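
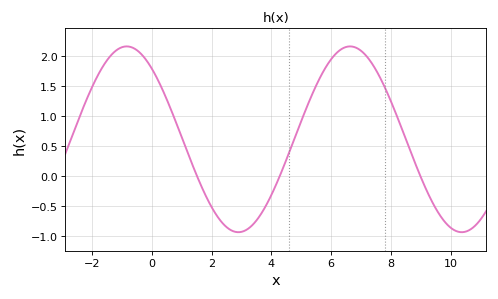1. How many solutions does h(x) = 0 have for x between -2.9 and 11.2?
3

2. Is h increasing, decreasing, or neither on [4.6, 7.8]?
neither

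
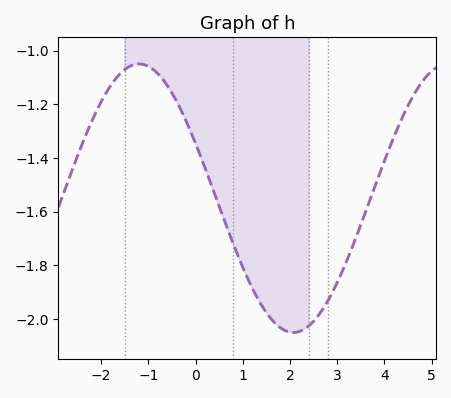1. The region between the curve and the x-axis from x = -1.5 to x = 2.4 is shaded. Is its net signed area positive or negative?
negative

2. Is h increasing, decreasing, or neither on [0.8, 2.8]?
neither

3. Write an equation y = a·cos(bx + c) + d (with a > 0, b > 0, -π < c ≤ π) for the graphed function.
y = 0.5cos(0.96x + 1.2) - 1.55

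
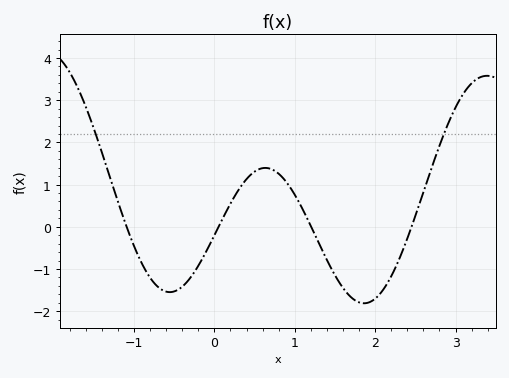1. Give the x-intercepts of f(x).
-1.1, 0.1, 1.2, 2.5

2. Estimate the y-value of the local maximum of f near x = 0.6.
1.4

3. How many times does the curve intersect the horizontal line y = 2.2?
2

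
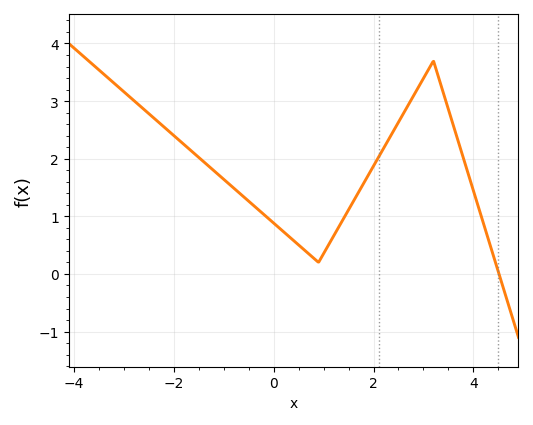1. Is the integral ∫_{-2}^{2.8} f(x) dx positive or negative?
positive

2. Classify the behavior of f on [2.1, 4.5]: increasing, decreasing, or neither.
neither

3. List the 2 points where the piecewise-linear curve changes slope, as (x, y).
(0.9, 0.2); (3.2, 3.7)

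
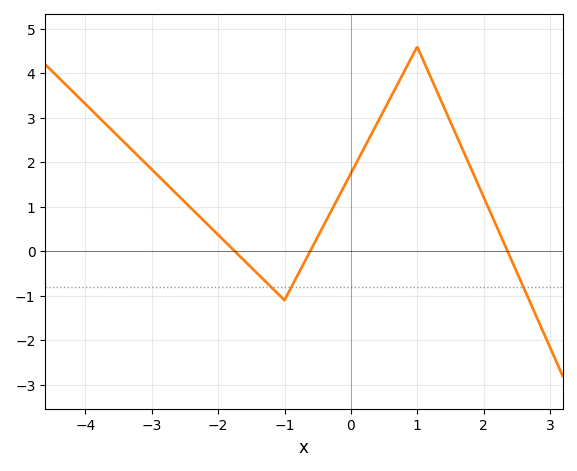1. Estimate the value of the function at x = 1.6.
2.57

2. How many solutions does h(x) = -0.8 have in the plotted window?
3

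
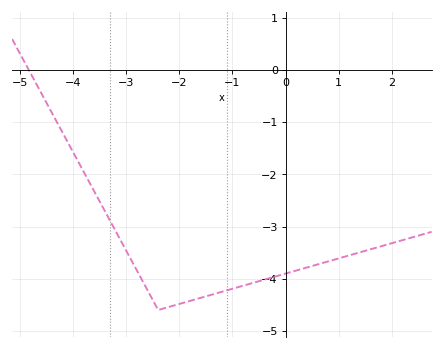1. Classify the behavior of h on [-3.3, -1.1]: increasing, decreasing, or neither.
neither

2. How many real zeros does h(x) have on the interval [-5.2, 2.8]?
1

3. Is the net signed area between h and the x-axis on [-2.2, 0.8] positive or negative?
negative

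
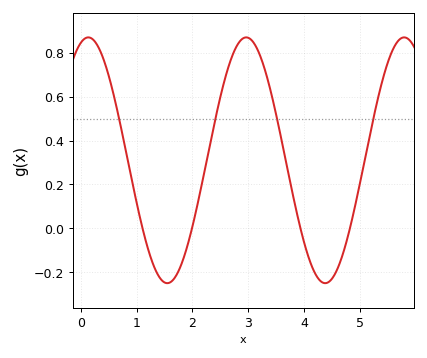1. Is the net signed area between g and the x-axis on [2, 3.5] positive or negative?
positive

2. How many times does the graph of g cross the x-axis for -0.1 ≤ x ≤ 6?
4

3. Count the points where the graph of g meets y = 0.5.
4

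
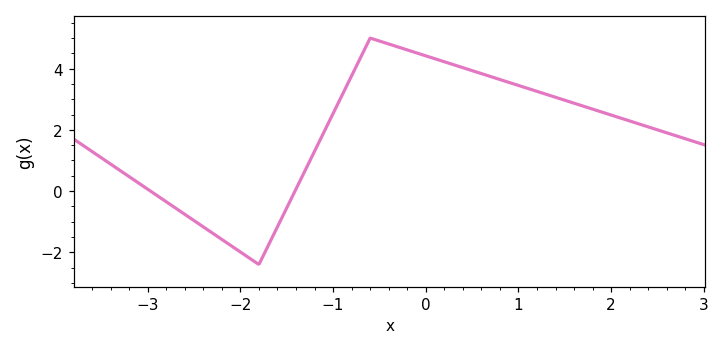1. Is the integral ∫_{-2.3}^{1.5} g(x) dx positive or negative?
positive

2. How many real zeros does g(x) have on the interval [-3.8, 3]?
2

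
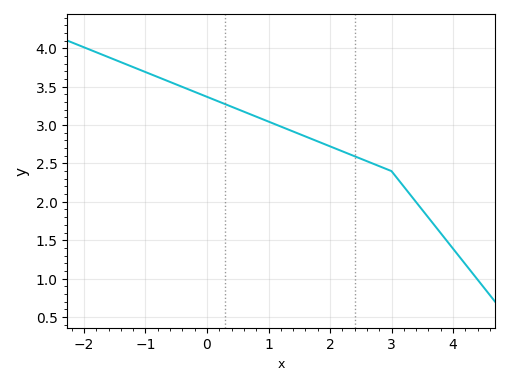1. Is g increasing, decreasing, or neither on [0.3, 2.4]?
decreasing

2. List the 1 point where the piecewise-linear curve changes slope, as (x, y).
(3, 2.4)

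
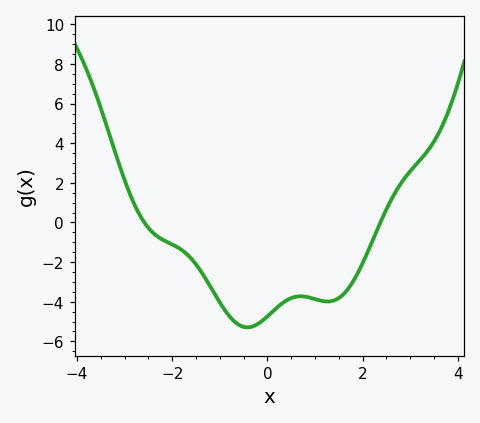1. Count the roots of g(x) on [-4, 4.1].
2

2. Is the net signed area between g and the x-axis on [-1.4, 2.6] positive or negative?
negative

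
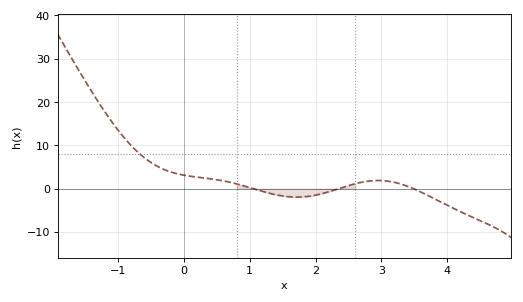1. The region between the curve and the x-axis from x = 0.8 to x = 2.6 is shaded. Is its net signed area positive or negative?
negative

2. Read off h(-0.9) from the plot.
12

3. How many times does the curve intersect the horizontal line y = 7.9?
1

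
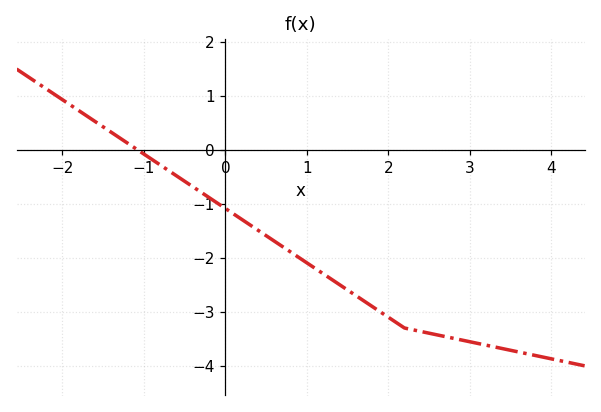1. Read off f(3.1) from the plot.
-3.6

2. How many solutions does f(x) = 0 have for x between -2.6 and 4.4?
1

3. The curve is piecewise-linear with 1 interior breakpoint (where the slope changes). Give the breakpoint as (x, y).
(2.2, -3.3)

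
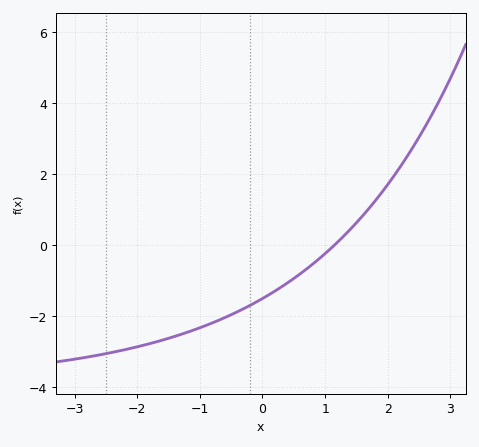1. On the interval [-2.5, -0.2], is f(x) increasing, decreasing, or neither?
increasing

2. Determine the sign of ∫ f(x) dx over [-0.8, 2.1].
negative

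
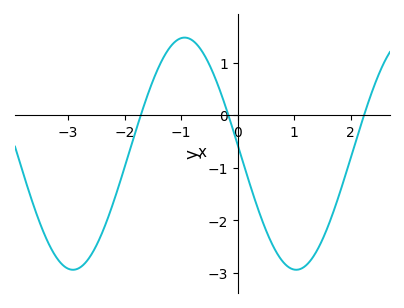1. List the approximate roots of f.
-1.7, -0.2, 2.2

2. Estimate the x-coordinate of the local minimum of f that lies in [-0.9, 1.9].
1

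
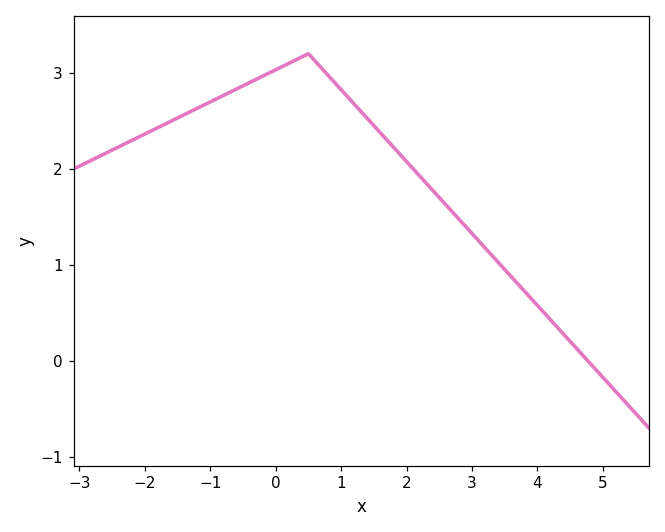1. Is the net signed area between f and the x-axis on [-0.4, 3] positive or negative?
positive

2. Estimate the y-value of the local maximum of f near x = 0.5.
3.2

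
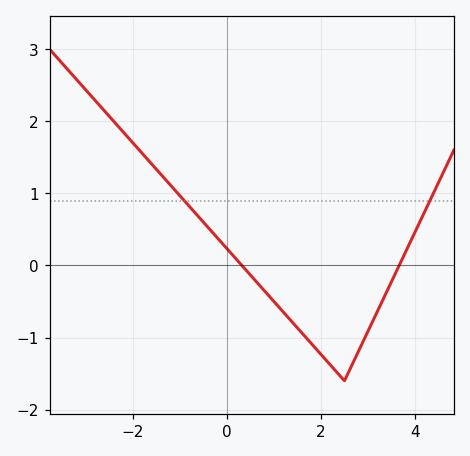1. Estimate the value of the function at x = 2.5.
-1.6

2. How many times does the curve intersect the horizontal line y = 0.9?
2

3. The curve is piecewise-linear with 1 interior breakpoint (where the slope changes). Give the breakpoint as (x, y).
(2.5, -1.6)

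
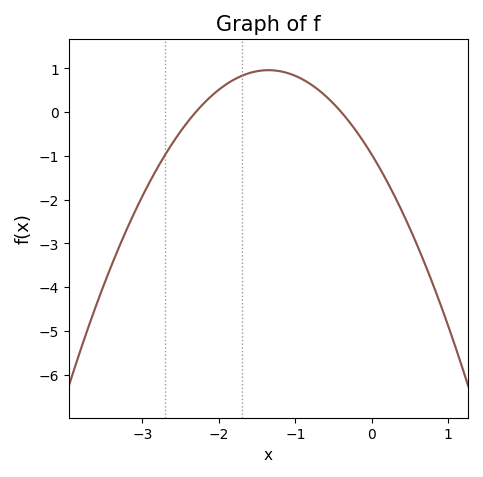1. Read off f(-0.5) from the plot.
0.2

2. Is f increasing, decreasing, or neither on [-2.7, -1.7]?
increasing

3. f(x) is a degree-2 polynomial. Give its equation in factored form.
y = -1.06(x + 2.3)(x + 0.4)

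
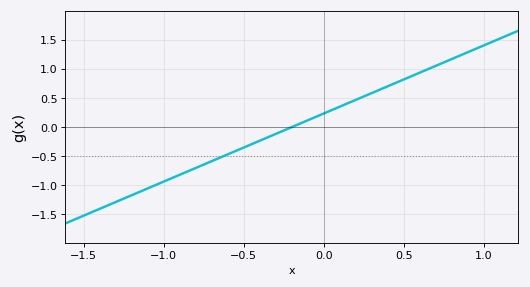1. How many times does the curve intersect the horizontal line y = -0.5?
1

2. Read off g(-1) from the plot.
-0.936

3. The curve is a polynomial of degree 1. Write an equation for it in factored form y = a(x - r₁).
y = 1.17(x + 0.2)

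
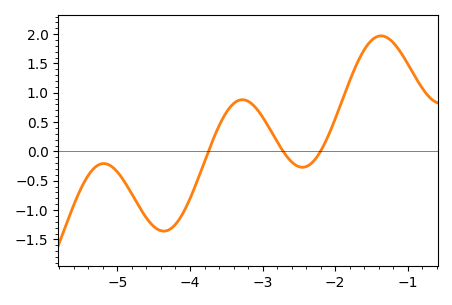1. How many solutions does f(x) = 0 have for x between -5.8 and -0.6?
3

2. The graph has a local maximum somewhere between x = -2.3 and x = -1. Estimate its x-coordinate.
-1.37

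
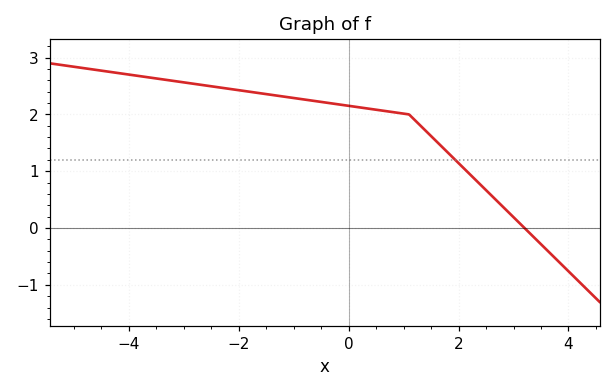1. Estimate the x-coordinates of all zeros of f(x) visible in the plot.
3.2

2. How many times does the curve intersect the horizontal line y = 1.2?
1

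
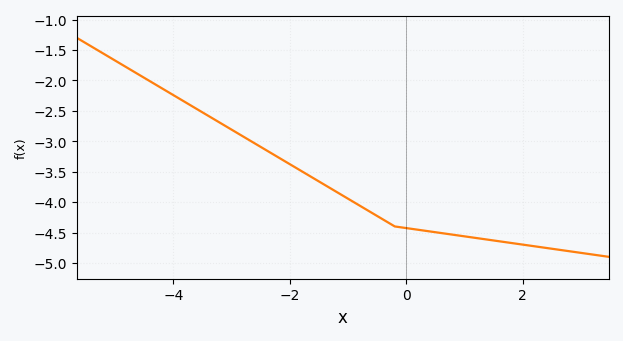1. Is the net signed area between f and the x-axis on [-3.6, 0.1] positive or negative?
negative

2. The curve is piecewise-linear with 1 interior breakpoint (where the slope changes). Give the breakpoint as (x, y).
(-0.2, -4.4)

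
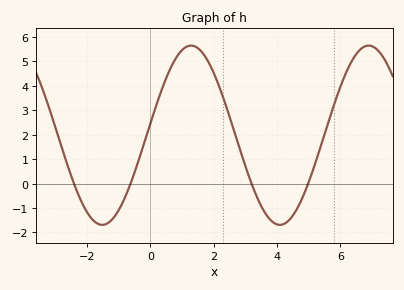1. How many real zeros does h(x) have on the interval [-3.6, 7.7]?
4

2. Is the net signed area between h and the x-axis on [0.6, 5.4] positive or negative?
positive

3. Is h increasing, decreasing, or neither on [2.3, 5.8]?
neither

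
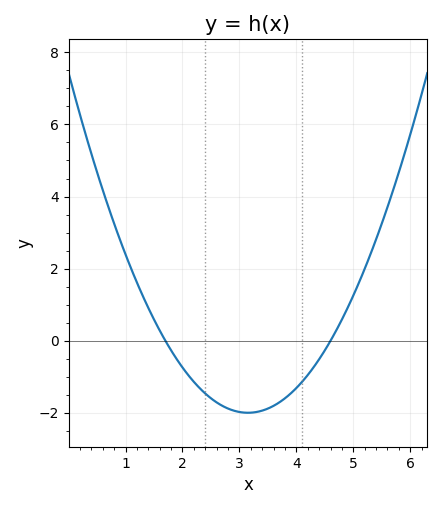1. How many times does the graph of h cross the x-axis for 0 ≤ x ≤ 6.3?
2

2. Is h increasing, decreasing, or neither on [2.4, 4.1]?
neither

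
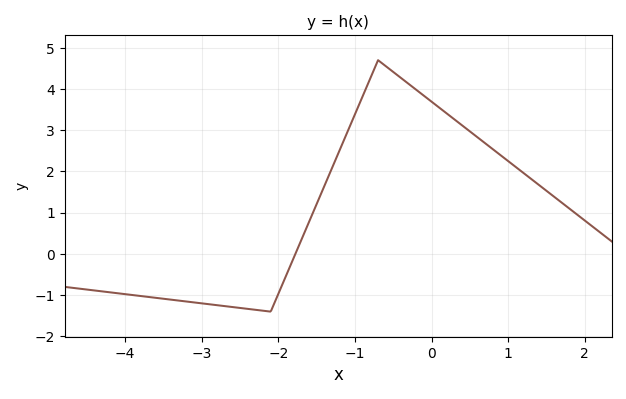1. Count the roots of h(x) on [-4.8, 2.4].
1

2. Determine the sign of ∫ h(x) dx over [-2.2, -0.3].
positive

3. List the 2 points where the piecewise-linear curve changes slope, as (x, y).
(-2.1, -1.4); (-0.7, 4.7)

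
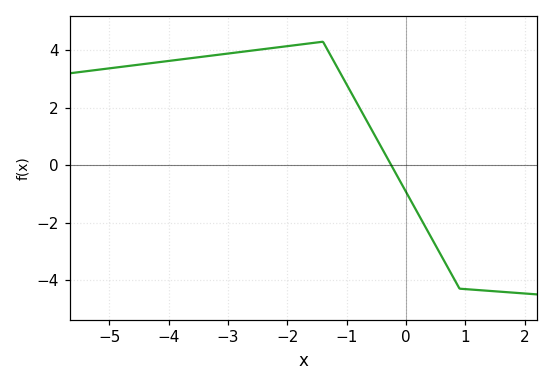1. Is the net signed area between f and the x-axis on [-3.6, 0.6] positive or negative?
positive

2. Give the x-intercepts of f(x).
-0.2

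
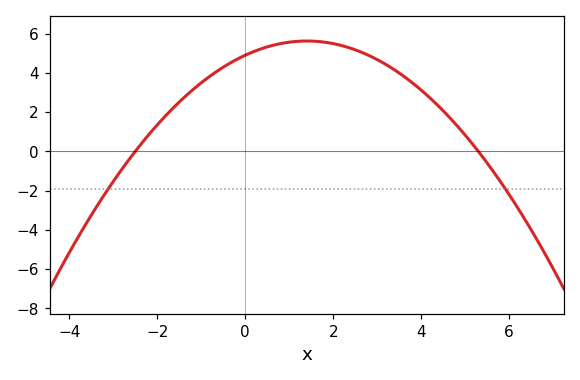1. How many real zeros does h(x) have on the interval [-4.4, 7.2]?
2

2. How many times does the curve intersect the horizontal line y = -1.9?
2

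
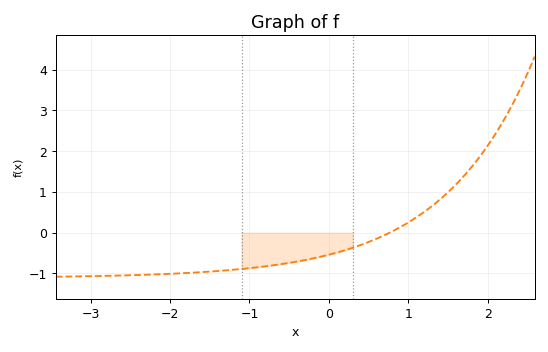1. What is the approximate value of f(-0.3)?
-0.671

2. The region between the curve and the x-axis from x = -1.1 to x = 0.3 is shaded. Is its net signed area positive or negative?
negative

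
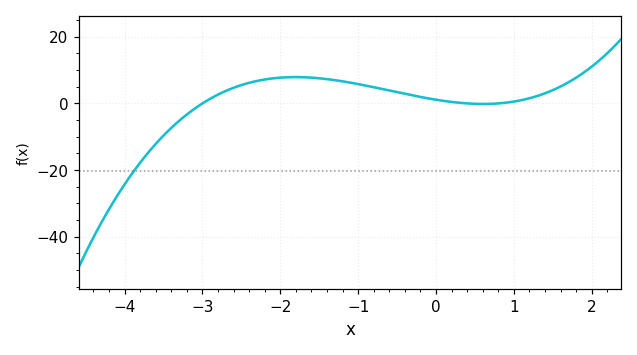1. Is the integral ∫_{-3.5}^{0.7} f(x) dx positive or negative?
positive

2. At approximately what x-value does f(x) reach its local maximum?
-1.8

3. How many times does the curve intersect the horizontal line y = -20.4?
1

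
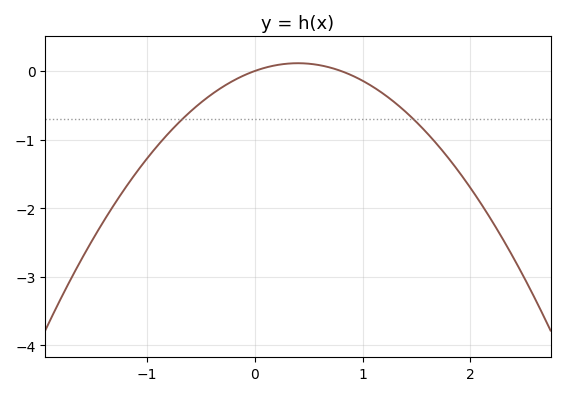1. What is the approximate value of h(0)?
0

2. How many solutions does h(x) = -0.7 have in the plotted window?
2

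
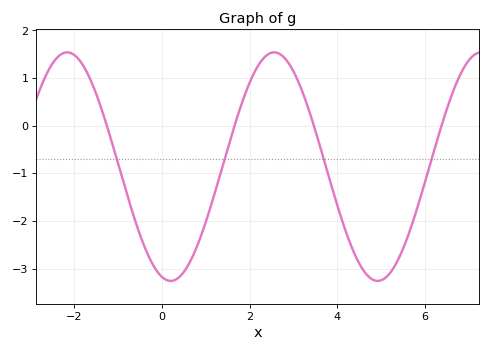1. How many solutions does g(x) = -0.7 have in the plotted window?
4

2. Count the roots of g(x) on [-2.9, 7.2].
4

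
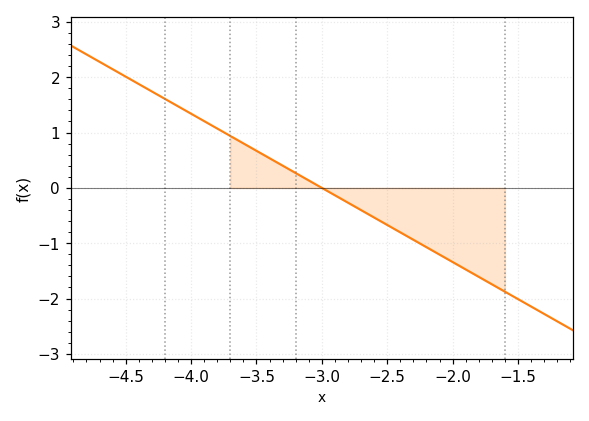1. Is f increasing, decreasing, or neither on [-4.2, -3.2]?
decreasing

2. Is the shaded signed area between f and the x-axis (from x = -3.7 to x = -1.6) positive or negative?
negative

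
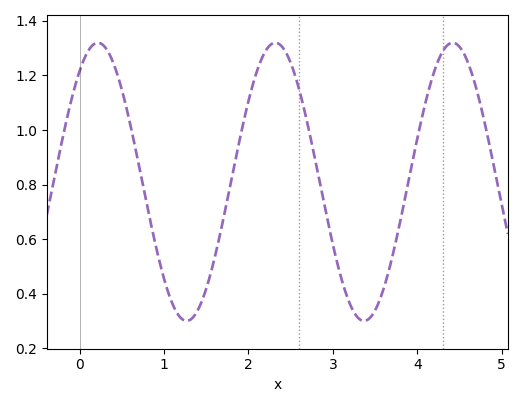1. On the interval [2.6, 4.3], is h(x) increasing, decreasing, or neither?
neither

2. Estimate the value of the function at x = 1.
0.46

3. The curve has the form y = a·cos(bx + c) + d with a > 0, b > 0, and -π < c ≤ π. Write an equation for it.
y = 0.51cos(3x - 0.65) + 0.81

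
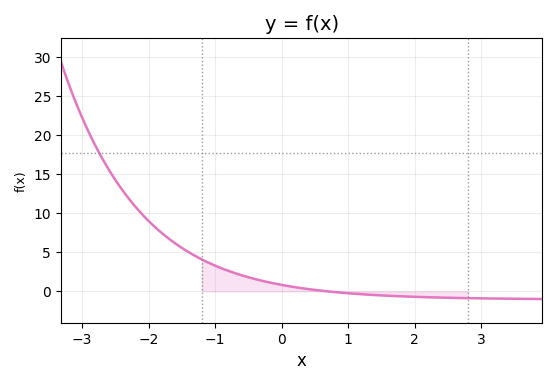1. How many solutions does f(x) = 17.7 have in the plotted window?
1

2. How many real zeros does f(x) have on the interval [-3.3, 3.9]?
1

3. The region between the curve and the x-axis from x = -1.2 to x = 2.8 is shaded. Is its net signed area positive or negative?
positive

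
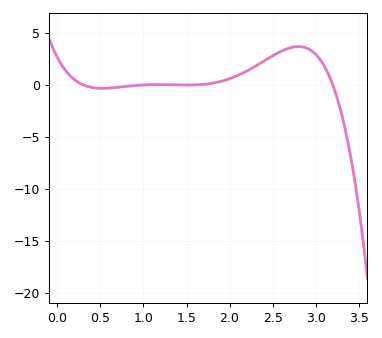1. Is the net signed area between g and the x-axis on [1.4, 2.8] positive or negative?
positive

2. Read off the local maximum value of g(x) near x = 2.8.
3.69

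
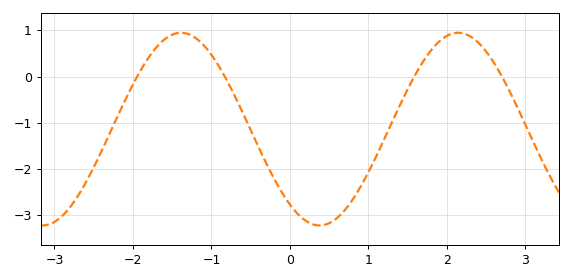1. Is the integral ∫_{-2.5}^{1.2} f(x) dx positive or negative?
negative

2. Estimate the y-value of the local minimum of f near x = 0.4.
-3.23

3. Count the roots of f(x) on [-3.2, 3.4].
4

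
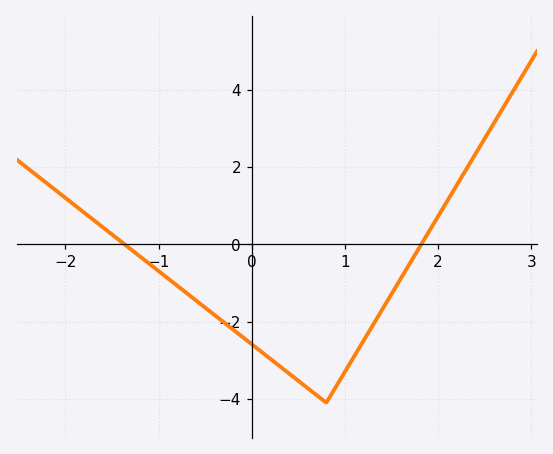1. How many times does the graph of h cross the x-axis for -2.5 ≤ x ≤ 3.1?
2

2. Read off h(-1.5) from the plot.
0.259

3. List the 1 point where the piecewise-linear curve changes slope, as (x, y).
(0.8, -4.1)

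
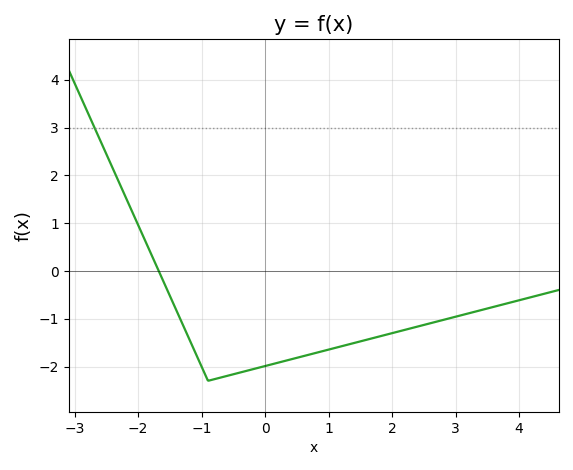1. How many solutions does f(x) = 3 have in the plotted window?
1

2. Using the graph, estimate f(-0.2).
-2.06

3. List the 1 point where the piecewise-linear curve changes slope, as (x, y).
(-0.9, -2.3)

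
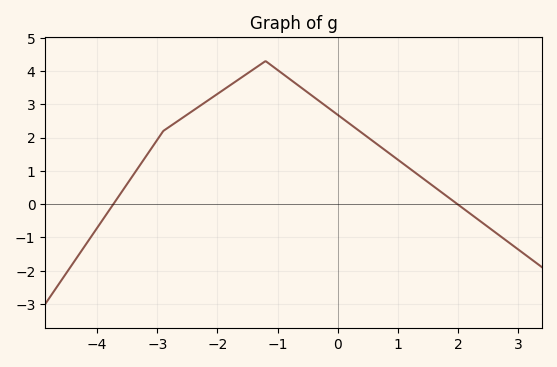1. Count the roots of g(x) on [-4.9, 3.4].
2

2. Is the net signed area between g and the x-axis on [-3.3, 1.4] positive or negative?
positive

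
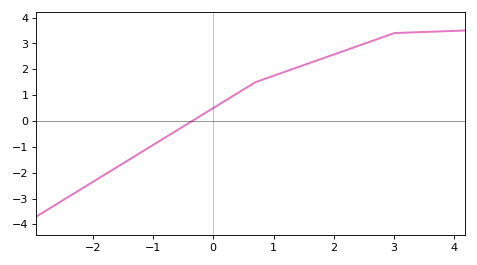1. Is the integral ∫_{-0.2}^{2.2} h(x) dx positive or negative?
positive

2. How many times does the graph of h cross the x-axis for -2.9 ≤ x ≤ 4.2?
1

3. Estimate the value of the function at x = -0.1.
0.355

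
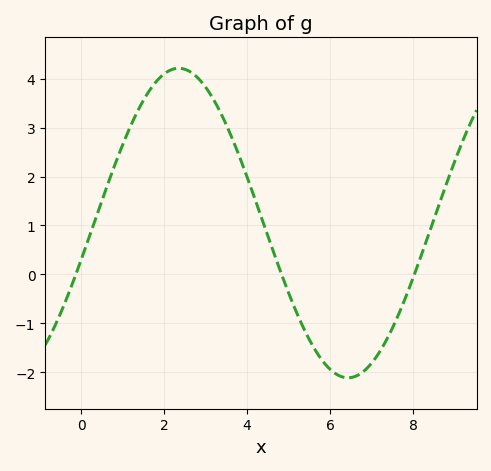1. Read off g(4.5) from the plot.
0.787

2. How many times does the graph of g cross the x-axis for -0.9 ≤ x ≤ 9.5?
3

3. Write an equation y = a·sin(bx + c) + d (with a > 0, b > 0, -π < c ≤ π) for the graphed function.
y = 3.16sin(0.77x - 0.24) + 1.05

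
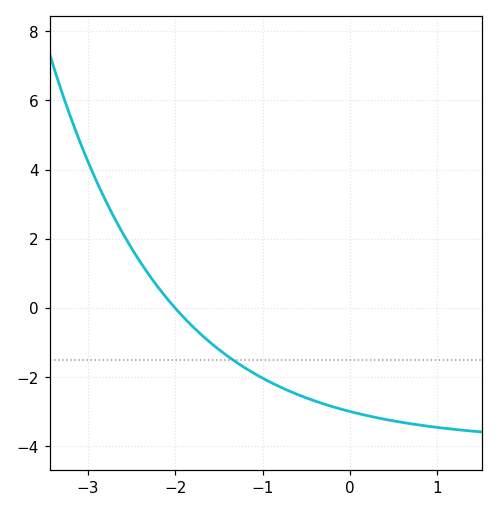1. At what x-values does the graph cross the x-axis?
-2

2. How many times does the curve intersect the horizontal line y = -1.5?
1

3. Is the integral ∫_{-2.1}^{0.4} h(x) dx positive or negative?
negative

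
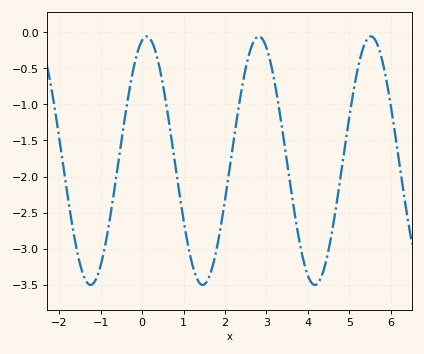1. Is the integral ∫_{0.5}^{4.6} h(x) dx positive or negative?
negative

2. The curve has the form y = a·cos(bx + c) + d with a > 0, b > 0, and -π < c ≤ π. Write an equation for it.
y = 1.72cos(2.32x - 0.252) - 1.78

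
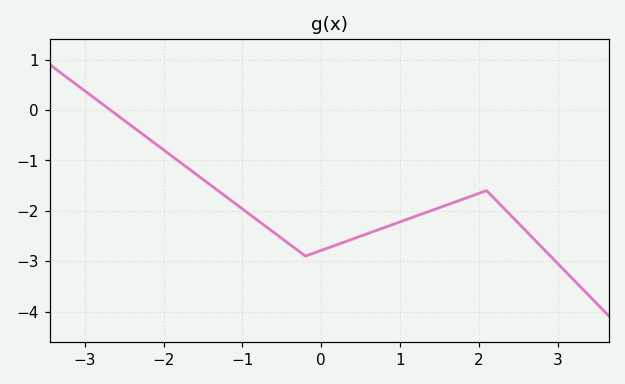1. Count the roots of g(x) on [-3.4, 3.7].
1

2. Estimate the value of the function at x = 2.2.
-1.76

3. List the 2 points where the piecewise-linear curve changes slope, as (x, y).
(-0.2, -2.9); (2.1, -1.6)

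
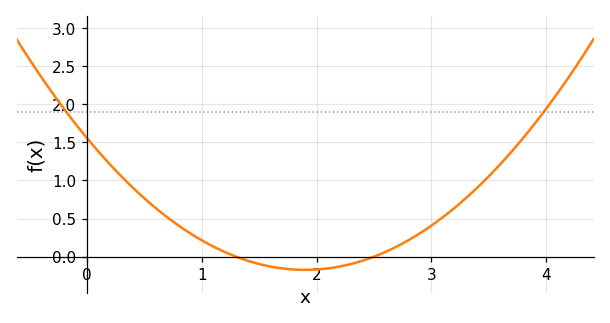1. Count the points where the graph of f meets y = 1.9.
2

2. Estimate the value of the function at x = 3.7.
1.38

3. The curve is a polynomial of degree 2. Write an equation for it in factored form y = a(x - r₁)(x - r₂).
y = 0.48(x - 1.3)(x - 2.5)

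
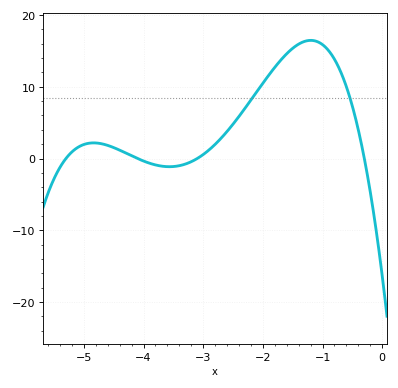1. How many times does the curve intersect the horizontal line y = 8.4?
2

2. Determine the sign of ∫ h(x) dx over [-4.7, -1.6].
positive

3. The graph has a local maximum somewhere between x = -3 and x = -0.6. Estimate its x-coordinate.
-1.2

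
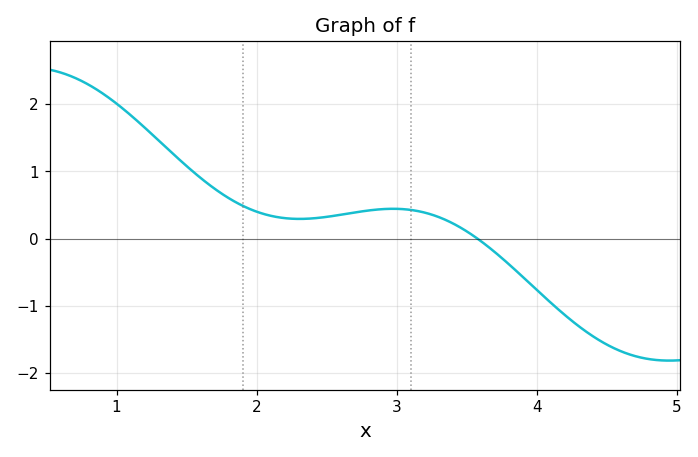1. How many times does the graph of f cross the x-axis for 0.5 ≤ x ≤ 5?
1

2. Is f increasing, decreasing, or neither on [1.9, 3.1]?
neither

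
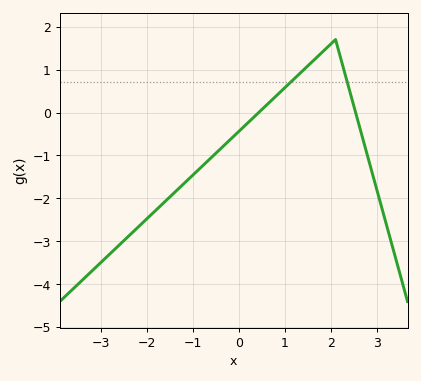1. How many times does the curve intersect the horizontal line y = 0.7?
2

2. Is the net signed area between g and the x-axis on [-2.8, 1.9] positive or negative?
negative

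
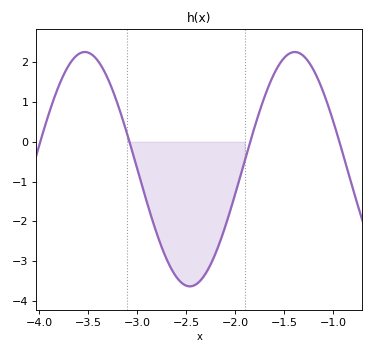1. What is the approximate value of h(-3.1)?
0.2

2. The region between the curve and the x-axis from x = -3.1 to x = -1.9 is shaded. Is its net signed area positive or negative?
negative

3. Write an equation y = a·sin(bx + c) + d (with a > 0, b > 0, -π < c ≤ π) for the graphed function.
y = 2.94sin(2.9x - 0.64) - 0.69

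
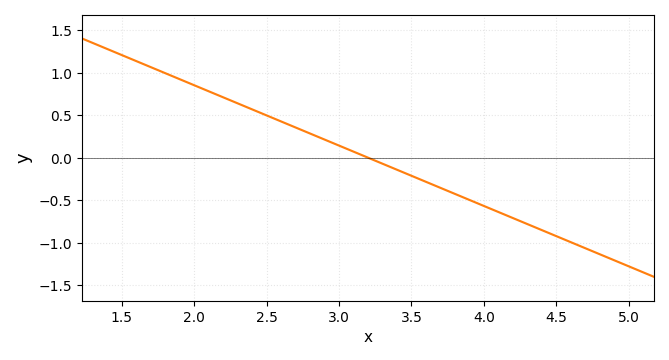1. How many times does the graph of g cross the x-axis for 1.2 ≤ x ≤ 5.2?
1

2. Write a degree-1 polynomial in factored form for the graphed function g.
y = -0.71(x - 3.2)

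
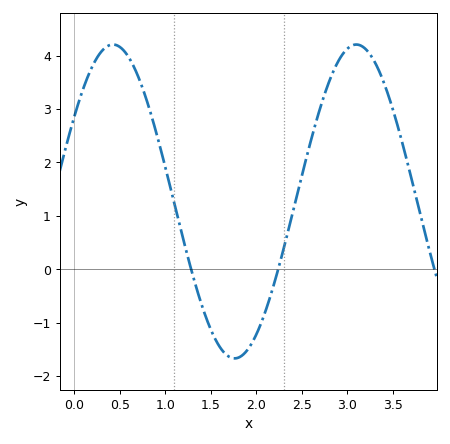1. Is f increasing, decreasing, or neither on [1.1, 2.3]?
neither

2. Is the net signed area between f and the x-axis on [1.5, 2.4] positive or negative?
negative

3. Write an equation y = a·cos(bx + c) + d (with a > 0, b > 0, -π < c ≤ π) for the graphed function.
y = 2.94cos(2.35x - 1) + 1.27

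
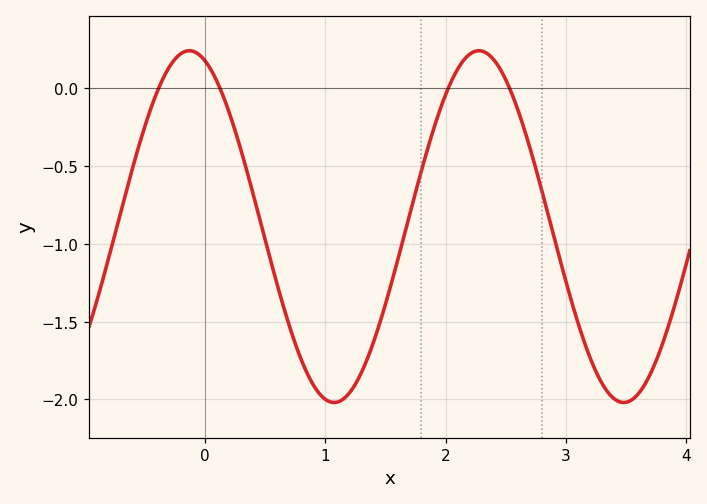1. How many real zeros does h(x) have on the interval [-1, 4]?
4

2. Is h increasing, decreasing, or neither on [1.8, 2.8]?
neither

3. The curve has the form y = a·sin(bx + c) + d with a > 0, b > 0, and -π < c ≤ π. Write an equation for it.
y = 1.13sin(2.6x + 1.9) - 0.89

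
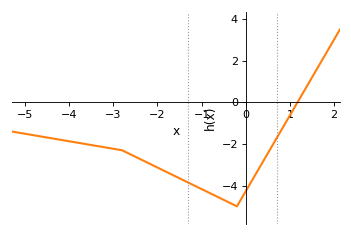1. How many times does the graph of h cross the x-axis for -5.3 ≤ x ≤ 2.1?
1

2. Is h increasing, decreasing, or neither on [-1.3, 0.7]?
neither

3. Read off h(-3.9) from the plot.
-2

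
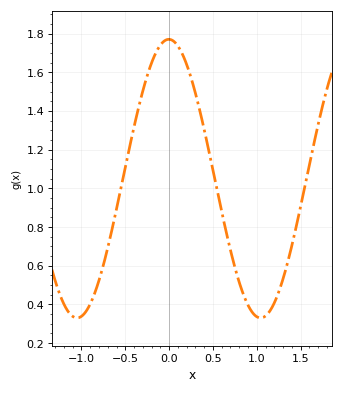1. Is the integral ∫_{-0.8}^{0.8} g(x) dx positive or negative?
positive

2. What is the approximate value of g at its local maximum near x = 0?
1.77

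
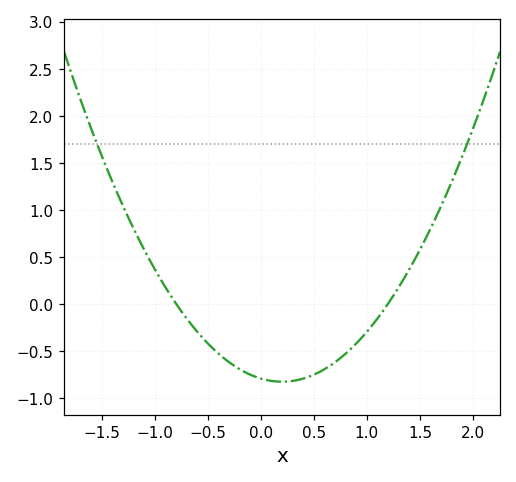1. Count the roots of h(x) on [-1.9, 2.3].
2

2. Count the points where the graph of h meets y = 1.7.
2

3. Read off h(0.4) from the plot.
-0.8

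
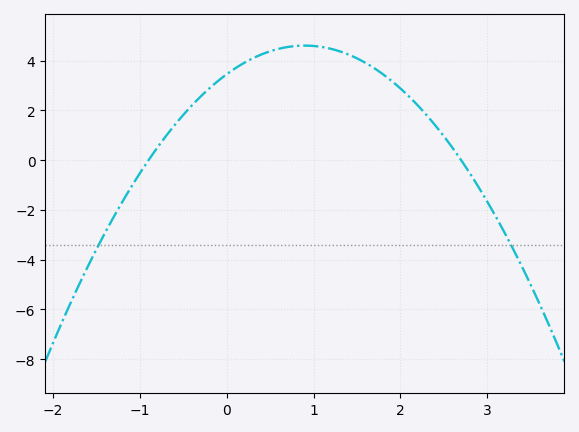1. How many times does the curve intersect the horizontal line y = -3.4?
2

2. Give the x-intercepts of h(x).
-0.9, 2.7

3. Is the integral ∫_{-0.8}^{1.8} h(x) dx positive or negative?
positive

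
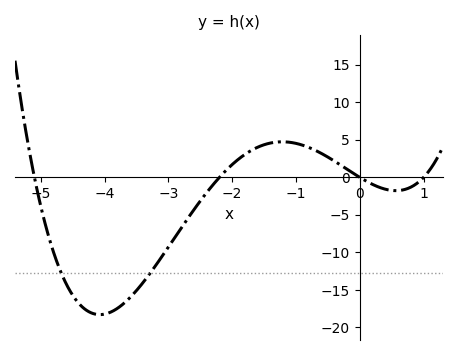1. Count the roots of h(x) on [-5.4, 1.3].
4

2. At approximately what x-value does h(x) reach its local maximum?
-1.2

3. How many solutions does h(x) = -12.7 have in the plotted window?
2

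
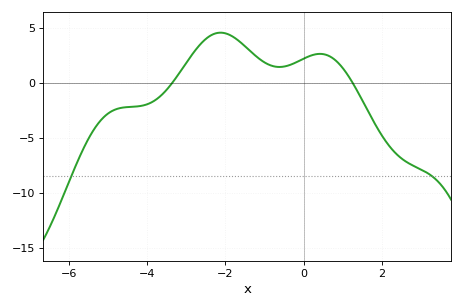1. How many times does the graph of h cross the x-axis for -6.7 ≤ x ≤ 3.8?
2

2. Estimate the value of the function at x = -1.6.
3.66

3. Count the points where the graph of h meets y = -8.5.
2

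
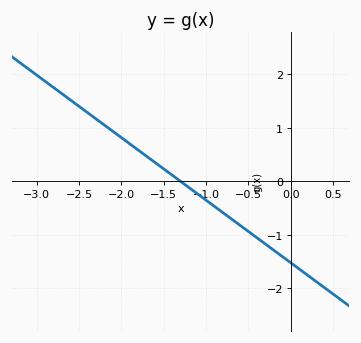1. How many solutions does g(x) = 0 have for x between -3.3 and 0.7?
1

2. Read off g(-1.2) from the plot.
-0.1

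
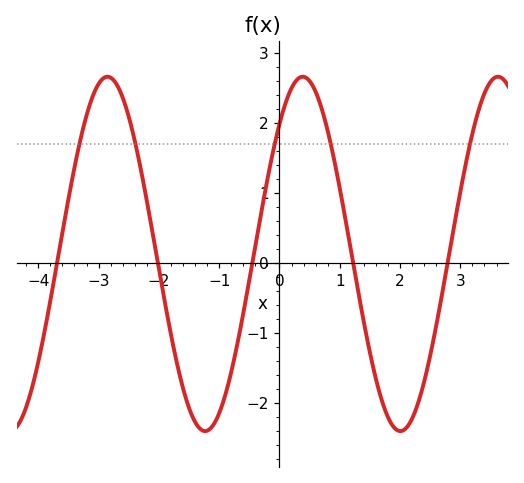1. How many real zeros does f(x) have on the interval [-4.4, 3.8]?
5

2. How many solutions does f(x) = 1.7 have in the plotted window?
5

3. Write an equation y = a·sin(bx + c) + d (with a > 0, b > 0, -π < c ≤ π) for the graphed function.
y = 2.53sin(1.94x + 0.822) + 0.13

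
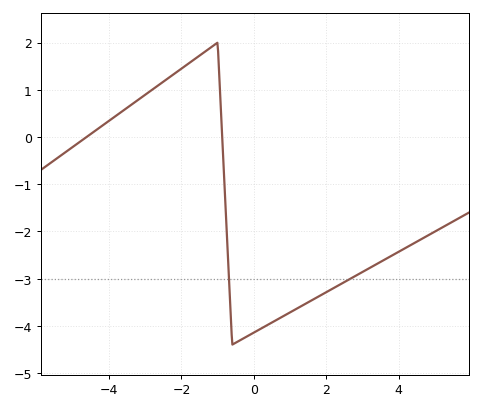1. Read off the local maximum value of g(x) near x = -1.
2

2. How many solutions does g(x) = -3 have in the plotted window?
2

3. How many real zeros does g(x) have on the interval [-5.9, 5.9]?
2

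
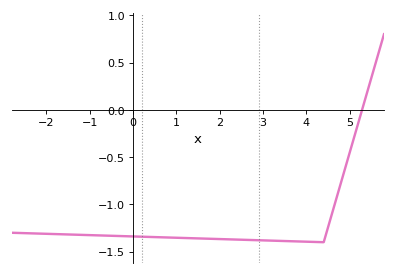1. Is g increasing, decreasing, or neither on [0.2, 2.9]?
decreasing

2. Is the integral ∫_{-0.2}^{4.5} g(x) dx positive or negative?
negative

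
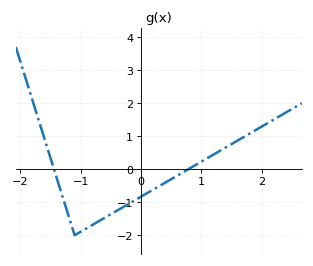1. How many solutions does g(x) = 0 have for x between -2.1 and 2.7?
2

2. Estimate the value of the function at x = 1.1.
0.338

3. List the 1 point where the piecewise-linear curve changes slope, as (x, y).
(-1.1, -2)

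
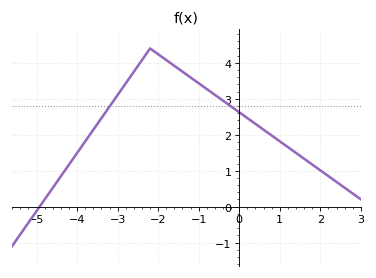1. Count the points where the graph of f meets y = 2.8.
2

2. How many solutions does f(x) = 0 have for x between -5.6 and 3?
1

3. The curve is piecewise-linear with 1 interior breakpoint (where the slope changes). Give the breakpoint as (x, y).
(-2.2, 4.4)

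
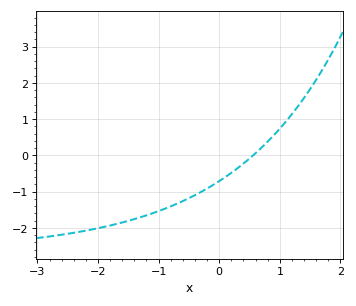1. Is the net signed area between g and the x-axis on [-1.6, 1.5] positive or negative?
negative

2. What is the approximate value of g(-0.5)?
-1.2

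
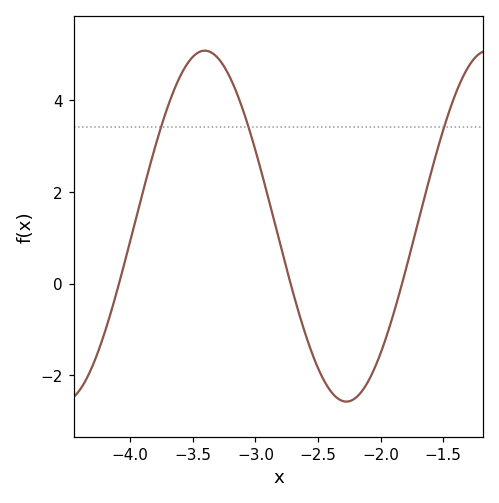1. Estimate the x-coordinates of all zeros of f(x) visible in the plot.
-4.1, -2.7, -1.85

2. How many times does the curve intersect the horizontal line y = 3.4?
3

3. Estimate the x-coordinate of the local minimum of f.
-2.25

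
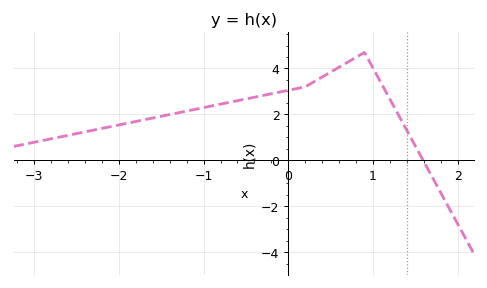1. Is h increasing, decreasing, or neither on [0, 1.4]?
neither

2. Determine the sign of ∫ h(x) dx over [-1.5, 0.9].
positive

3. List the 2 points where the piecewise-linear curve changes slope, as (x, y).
(0.2, 3.2); (0.9, 4.7)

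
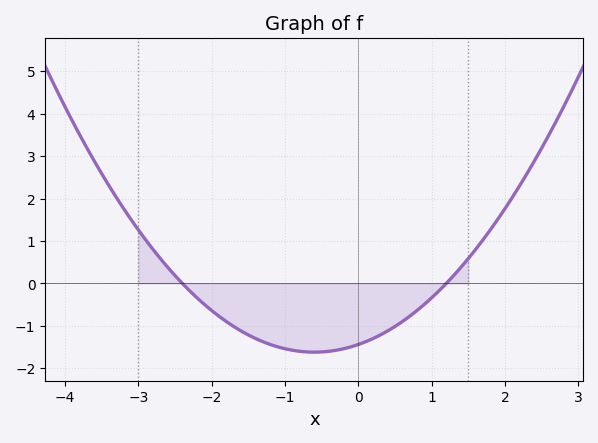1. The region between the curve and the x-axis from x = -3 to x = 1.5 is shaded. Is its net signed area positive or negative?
negative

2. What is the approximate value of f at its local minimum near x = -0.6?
-1.6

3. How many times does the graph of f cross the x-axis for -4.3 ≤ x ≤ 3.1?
2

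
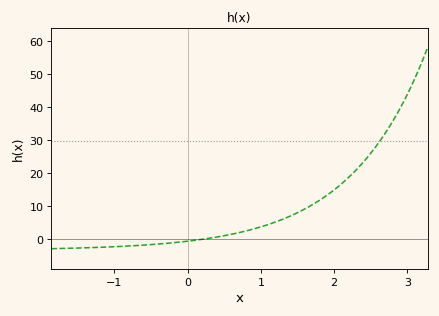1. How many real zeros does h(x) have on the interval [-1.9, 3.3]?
1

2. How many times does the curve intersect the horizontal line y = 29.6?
1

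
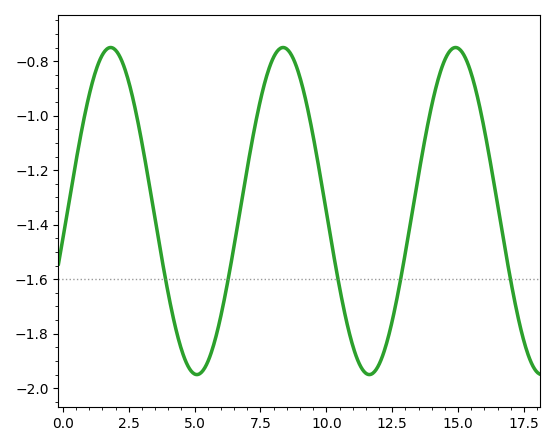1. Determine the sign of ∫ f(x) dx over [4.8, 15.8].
negative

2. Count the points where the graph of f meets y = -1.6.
5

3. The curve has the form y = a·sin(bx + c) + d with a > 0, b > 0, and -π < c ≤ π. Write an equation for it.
y = 0.6sin(0.96x - 0.17) - 1.35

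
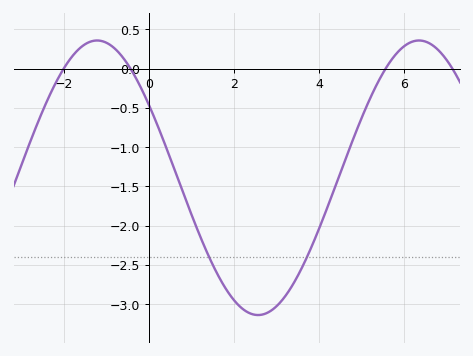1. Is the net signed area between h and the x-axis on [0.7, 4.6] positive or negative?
negative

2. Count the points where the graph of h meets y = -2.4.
2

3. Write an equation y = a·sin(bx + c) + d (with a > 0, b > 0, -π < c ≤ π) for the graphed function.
y = 1.75sin(0.83x + 2.59) - 1.39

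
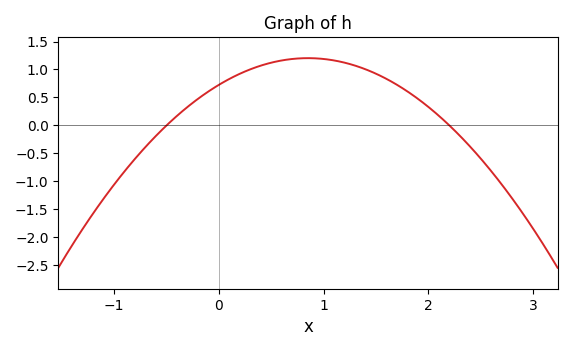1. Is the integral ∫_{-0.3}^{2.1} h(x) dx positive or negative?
positive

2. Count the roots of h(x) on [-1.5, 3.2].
2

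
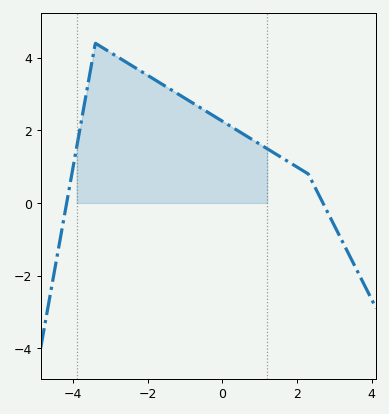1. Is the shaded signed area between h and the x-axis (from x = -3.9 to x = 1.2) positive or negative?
positive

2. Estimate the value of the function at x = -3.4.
4.4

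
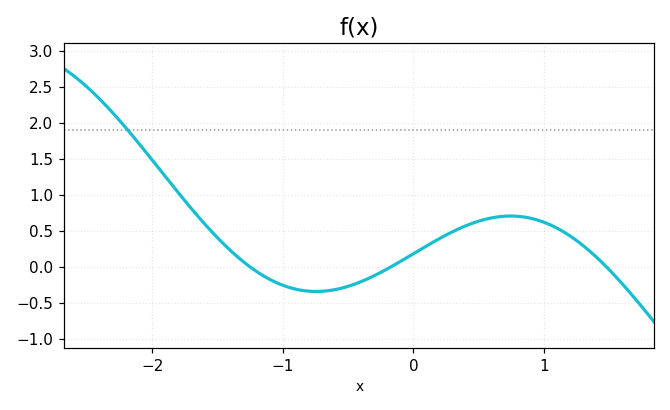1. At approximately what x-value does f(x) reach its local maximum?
0.746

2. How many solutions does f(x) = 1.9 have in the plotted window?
1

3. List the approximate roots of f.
-1.25, -0.169, 1.48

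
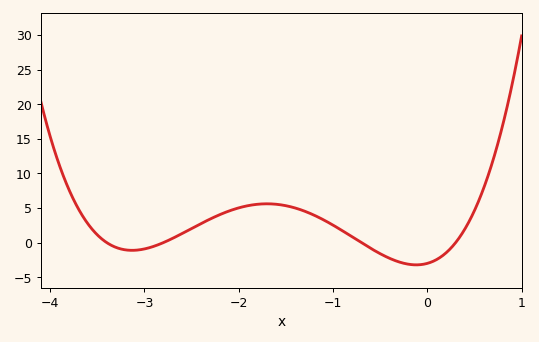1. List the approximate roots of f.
-3.4, -2.8, -0.7, 0.3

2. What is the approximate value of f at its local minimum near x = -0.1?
-3.21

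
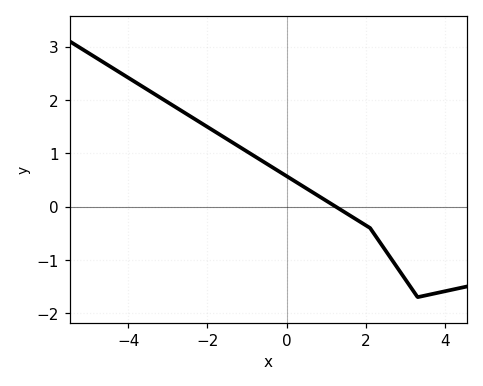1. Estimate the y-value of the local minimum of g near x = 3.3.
-1.7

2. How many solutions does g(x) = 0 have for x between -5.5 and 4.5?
1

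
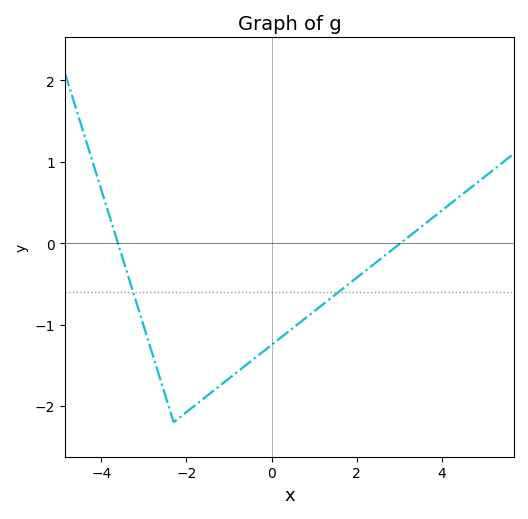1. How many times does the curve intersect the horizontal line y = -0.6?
2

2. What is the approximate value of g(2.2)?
-0.342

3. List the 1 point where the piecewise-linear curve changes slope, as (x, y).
(-2.3, -2.2)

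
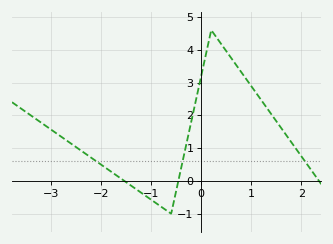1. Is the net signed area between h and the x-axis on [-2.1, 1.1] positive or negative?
positive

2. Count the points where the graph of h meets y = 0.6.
3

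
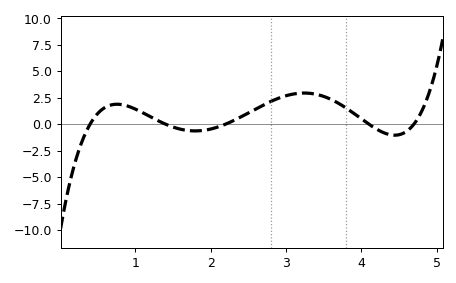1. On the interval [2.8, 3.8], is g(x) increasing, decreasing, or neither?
neither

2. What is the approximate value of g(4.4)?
-1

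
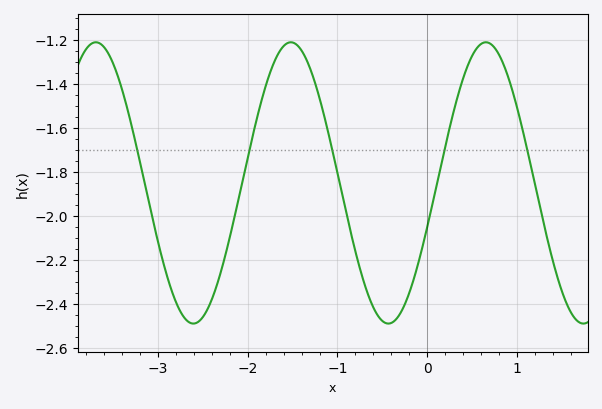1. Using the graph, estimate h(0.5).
-1.27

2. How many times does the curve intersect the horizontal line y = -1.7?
5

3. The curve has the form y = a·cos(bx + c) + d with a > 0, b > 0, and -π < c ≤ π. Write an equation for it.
y = 0.64cos(2.89x - 1.89) - 1.85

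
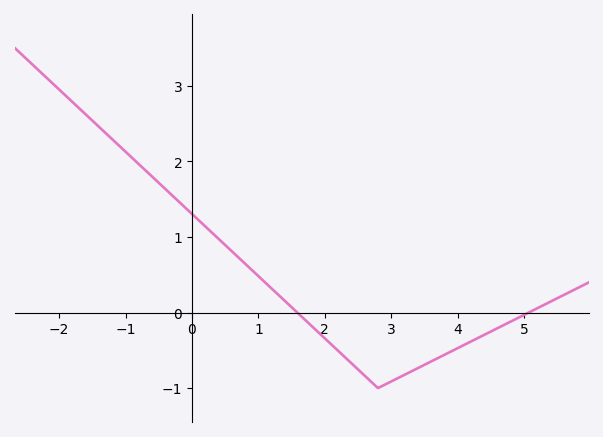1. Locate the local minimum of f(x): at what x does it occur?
2.8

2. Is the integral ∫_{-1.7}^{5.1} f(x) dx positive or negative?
positive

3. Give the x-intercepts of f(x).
1.6, 5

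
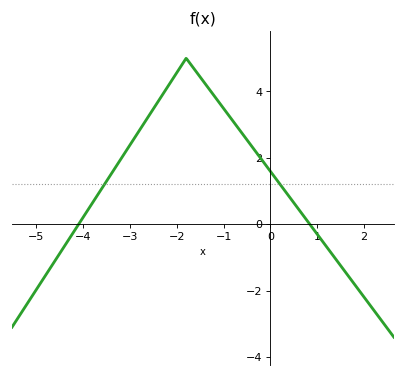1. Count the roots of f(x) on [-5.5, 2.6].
2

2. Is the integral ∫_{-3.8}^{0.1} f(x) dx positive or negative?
positive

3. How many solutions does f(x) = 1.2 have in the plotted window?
2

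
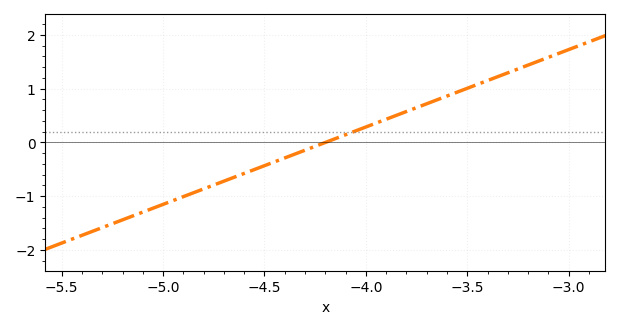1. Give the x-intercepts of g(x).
-4.2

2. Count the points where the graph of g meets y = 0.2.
1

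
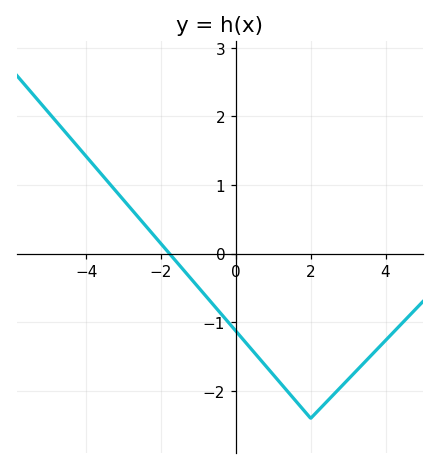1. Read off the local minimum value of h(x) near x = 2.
-2.4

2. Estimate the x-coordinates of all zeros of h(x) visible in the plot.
-1.8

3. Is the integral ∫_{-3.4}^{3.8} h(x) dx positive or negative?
negative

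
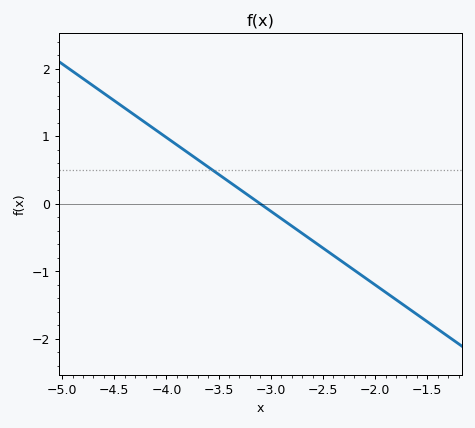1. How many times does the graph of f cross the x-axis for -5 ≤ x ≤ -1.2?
1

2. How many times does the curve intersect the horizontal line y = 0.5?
1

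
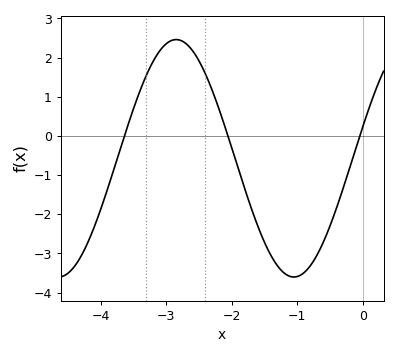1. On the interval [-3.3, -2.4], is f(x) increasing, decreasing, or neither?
neither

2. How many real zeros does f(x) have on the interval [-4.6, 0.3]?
3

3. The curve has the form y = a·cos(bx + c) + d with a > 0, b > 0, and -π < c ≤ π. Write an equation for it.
y = 3.03cos(1.75x - 1.3) - 0.57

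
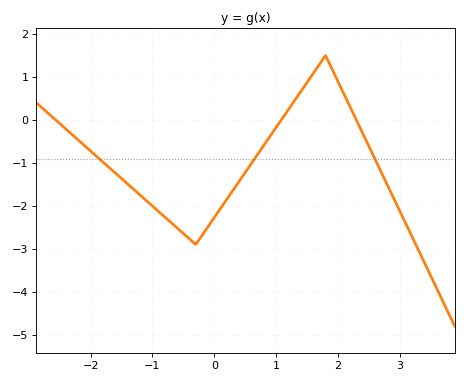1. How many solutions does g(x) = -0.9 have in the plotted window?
3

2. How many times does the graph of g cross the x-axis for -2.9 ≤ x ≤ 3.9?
3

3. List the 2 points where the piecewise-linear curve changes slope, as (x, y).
(-0.3, -2.9); (1.8, 1.5)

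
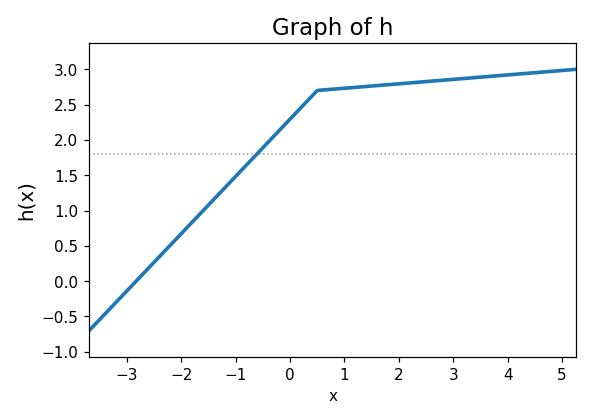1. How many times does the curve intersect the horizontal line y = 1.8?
1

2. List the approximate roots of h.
-2.8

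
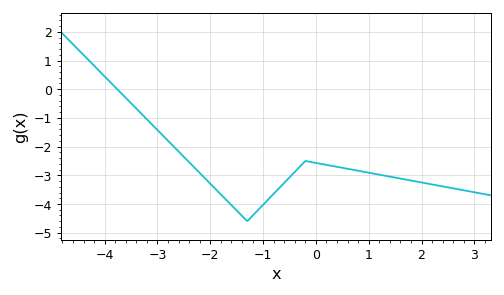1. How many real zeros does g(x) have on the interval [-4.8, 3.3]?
1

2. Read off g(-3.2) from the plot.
-1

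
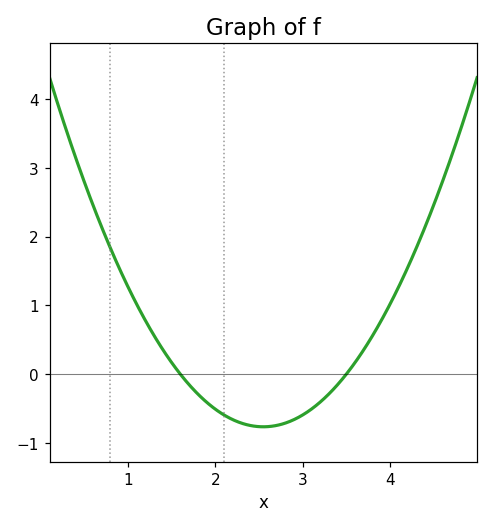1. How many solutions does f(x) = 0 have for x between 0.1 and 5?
2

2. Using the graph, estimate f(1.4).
0.357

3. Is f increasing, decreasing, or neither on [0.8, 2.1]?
decreasing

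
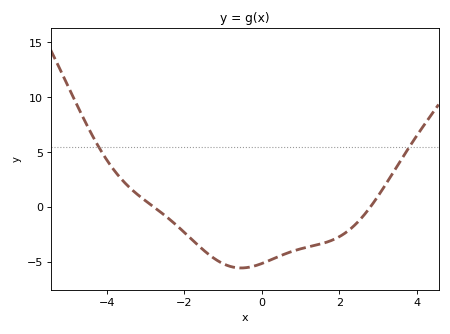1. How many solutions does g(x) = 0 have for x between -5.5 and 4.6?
2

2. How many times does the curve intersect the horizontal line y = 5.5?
2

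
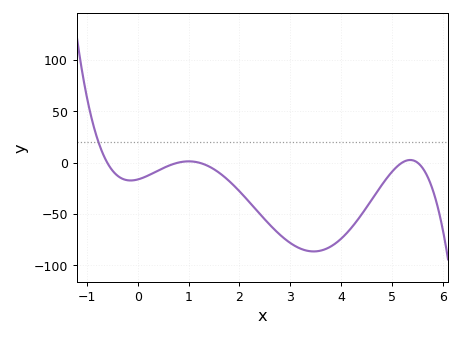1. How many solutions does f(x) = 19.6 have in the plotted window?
1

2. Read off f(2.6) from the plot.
-60.8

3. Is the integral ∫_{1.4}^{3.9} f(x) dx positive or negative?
negative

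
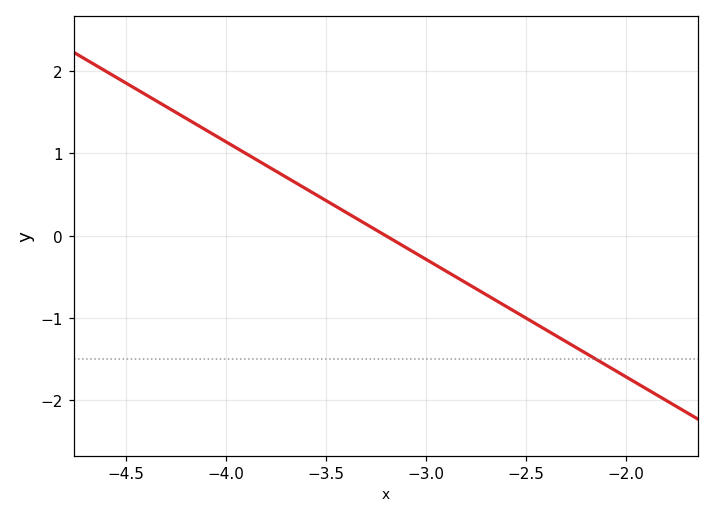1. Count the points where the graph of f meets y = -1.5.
1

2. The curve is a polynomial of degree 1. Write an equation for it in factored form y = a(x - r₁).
y = -1.43(x + 3.2)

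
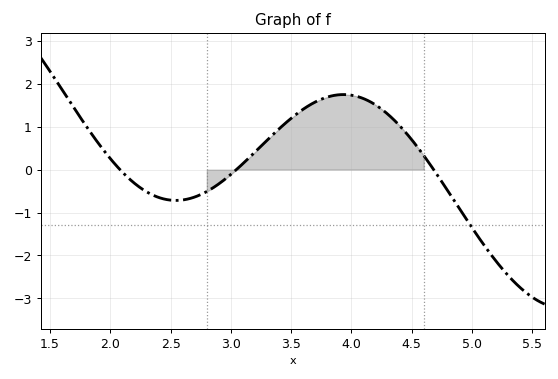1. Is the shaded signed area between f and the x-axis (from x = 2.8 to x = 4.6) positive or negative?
positive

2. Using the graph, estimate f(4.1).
1.65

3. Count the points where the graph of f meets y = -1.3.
1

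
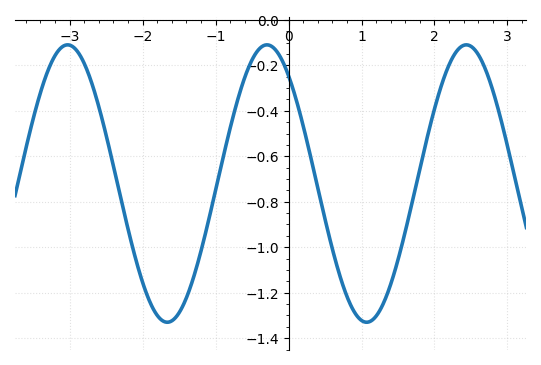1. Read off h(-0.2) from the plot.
-0.12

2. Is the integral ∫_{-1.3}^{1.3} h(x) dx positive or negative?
negative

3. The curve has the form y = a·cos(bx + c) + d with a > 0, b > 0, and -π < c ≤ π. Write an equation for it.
y = 0.61cos(2.3x + 0.68) - 0.72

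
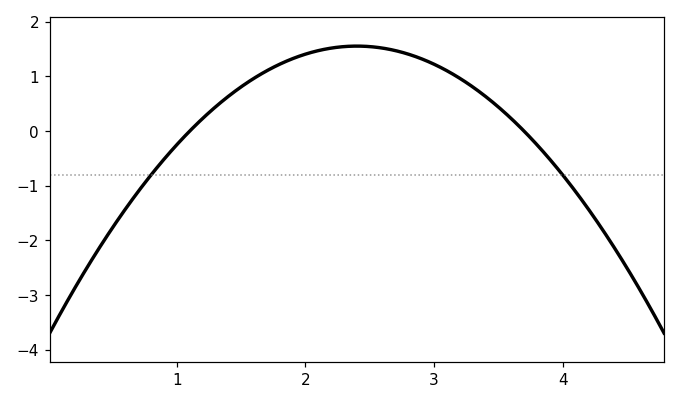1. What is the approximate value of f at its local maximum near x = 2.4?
1.6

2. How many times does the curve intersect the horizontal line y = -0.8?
2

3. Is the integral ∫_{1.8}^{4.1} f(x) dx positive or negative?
positive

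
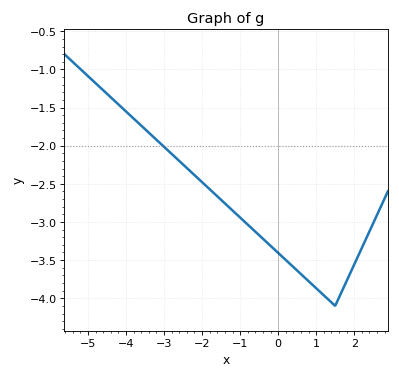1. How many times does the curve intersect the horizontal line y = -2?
1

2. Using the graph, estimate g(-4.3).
-1.4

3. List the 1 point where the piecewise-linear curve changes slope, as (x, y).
(1.5, -4.1)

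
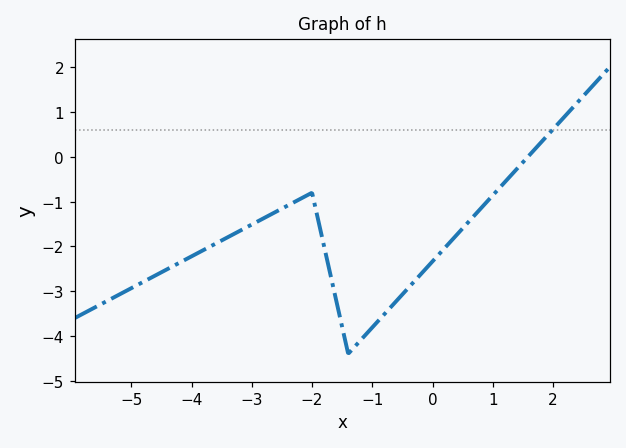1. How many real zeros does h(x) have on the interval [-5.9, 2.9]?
1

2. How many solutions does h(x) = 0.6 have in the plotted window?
1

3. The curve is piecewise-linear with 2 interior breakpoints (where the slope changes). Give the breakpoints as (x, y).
(-2, -0.8); (-1.4, -4.4)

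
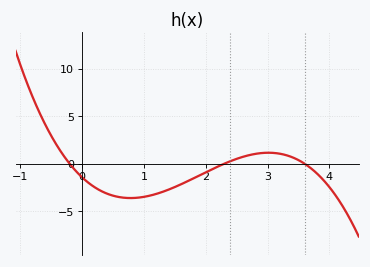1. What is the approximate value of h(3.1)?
1.14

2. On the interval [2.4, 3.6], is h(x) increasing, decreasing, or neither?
neither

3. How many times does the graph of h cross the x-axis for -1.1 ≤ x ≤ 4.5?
3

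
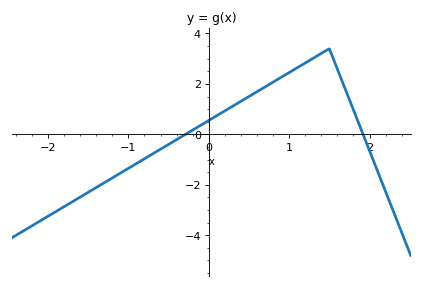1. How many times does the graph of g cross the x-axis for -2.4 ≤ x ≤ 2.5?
2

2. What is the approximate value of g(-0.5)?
-0.4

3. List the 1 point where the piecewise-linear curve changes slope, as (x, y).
(1.5, 3.4)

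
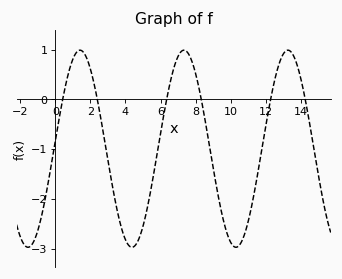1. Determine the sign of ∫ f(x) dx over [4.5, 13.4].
negative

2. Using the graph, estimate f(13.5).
0.927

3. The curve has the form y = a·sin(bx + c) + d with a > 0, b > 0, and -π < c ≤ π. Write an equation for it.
y = 1.98sin(1.06x + 0.08) - 0.99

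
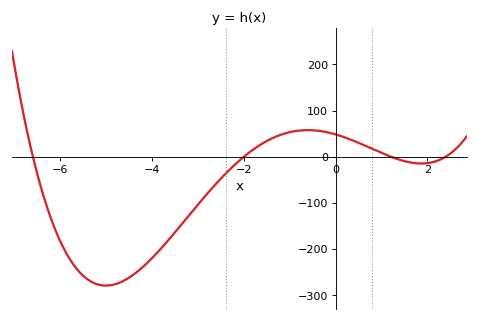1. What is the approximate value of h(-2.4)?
-40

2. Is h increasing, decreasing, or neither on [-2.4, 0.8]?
neither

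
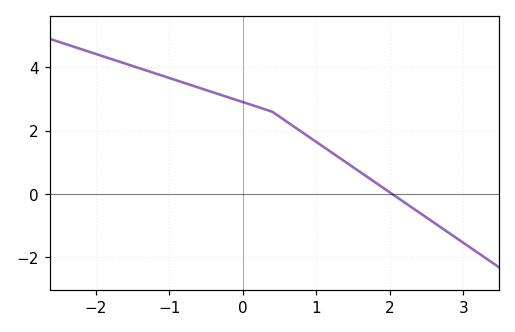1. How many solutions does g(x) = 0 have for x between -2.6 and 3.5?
1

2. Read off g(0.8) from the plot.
2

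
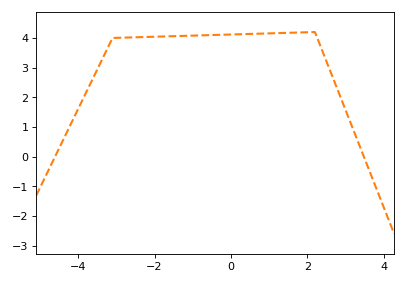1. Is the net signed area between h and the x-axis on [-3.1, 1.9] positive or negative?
positive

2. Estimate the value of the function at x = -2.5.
4.02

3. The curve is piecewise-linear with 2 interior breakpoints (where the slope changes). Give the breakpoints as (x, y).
(-3.1, 4); (2.2, 4.2)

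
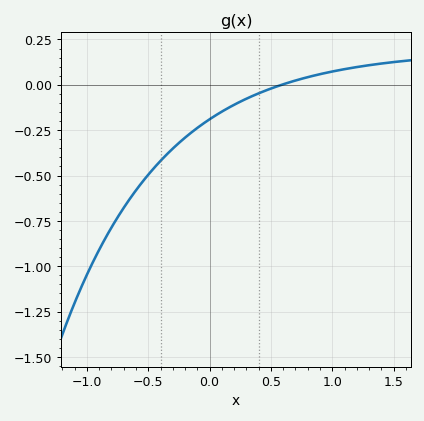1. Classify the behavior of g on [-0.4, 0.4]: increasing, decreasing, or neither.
increasing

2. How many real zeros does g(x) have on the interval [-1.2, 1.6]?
1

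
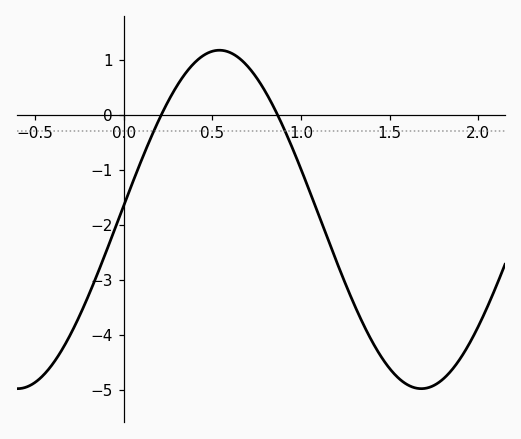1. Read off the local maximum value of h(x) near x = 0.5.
1.17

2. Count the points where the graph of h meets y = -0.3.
2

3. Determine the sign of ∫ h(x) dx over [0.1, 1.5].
negative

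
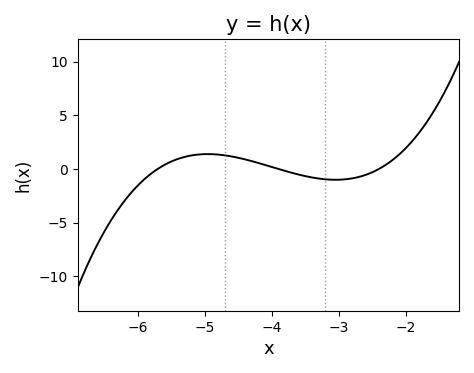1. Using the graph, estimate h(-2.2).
0.821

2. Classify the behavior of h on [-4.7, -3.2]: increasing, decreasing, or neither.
decreasing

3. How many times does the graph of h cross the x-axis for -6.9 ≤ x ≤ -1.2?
3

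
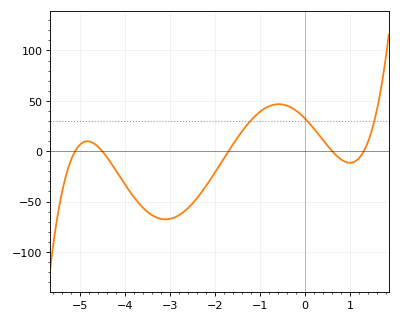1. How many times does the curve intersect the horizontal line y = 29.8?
3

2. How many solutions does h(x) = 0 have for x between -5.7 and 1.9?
5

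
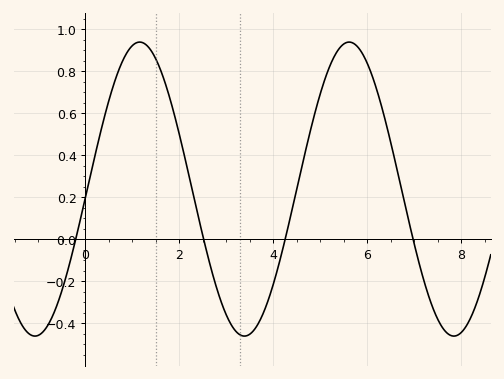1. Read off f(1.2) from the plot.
0.939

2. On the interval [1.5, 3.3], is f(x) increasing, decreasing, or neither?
decreasing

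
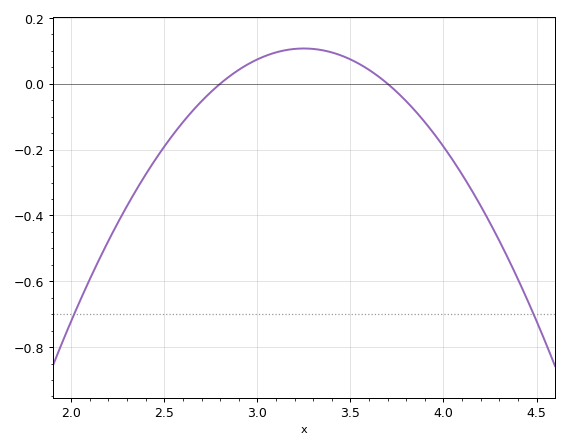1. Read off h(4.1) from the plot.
-0.276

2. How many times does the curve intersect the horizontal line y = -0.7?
2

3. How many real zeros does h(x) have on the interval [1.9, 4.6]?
2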